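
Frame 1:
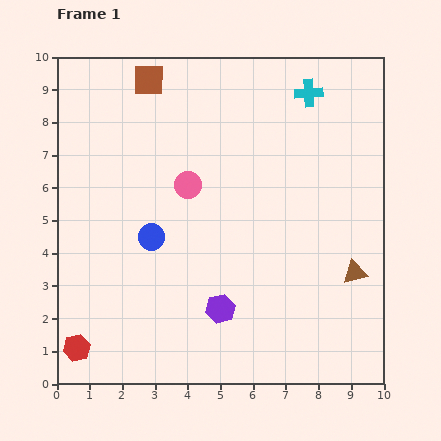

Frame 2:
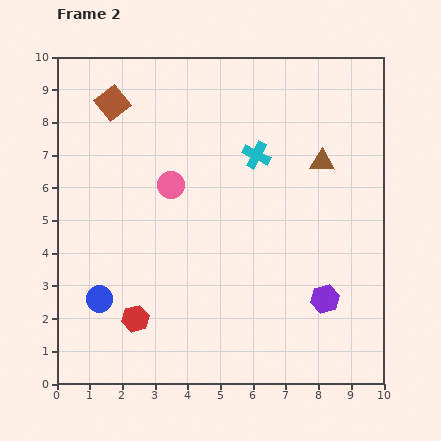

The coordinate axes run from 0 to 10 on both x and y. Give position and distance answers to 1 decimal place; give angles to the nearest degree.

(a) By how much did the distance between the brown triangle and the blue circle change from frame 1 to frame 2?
+1.7

Distance in frame 1: 6.3. Distance in frame 2: 8.0.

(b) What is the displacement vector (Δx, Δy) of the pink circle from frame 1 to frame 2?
(-0.5, 0.0)

The pink circle was at (4.0, 6.1) in frame 1 and (3.5, 6.1) in frame 2.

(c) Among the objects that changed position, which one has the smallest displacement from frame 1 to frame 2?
the pink circle

(moved 0.5)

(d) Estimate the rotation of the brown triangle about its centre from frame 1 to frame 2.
16° clockwise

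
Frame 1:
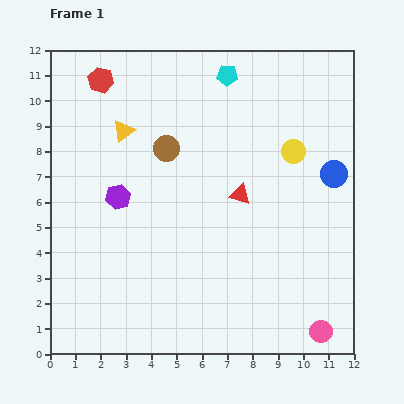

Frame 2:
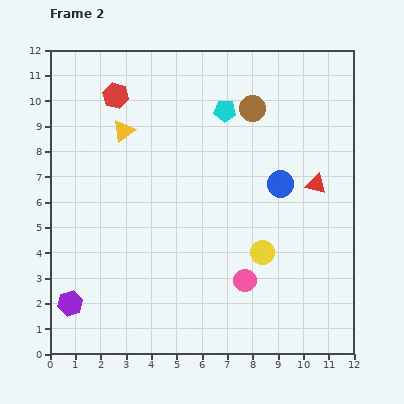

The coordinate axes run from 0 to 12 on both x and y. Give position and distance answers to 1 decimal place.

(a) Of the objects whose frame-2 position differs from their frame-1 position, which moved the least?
the red hexagon

(moved 0.8)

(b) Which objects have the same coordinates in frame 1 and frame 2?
the yellow triangle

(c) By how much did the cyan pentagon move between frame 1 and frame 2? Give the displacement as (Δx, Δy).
(-0.1, -1.4)

The cyan pentagon was at (7.0, 11.0) in frame 1 and (6.9, 9.6) in frame 2.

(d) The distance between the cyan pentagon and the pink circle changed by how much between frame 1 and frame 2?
-4.1

Distance in frame 1: 10.8. Distance in frame 2: 6.7.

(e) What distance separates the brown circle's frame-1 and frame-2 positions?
3.8

The brown circle moved from (4.6, 8.1) to (8.0, 9.7), a distance of √(3.4² + 1.6²) ≈ 3.8.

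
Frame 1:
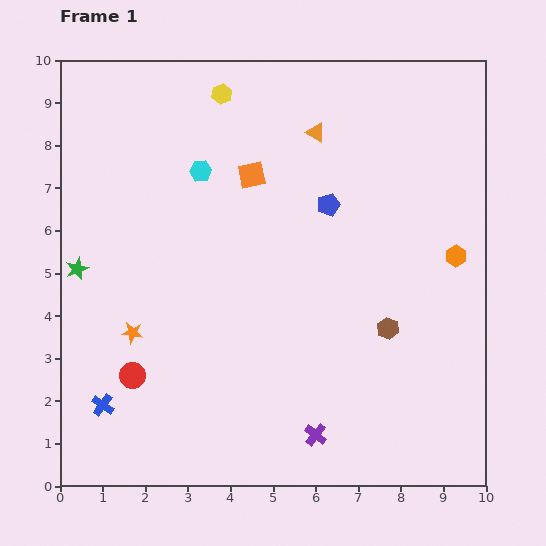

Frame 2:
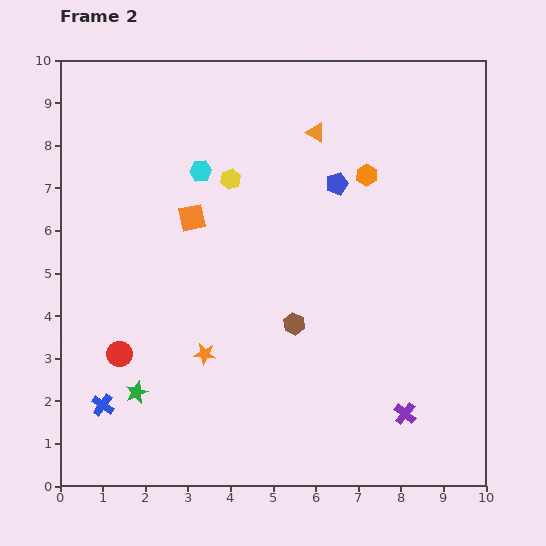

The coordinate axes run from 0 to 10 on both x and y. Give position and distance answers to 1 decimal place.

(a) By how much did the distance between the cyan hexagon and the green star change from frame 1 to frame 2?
+1.7

Distance in frame 1: 3.7. Distance in frame 2: 5.4.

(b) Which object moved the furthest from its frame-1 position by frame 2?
the green star

(moved 3.2; next 2.8)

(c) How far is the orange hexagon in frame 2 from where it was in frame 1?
2.8

The orange hexagon moved from (9.3, 5.4) to (7.2, 7.3), a distance of √(2.1² + 1.9²) ≈ 2.8.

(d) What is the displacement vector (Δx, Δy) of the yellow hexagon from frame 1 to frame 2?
(0.2, -2.0)

The yellow hexagon was at (3.8, 9.2) in frame 1 and (4.0, 7.2) in frame 2.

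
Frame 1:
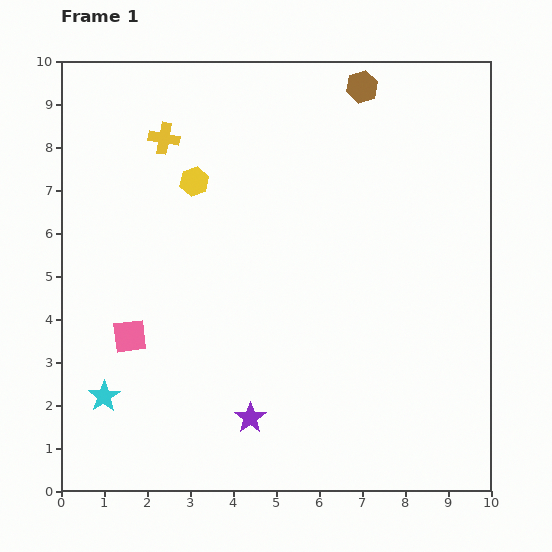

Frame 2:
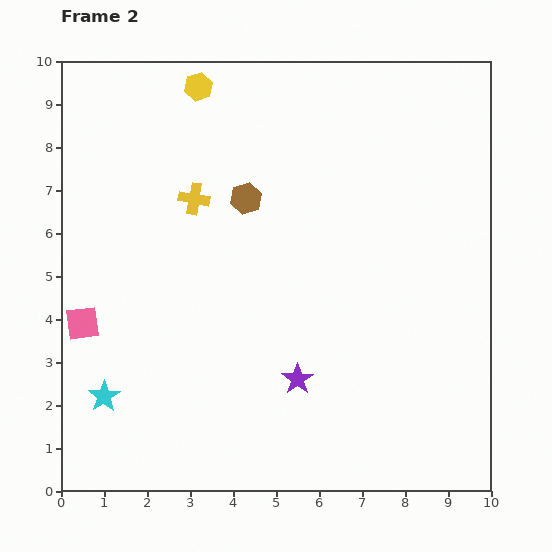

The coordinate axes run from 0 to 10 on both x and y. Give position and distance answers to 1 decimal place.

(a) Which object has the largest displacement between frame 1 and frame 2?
the brown hexagon

(moved 3.7; next 2.2)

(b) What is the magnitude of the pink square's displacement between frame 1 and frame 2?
1.1

The pink square moved from (1.6, 3.6) to (0.5, 3.9), a distance of √(1.1² + 0.3²) ≈ 1.1.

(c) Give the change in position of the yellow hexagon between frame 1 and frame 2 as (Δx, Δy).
(0.1, 2.2)

The yellow hexagon was at (3.1, 7.2) in frame 1 and (3.2, 9.4) in frame 2.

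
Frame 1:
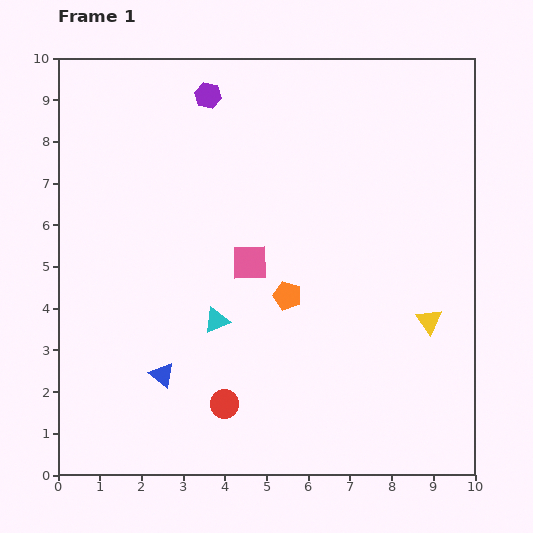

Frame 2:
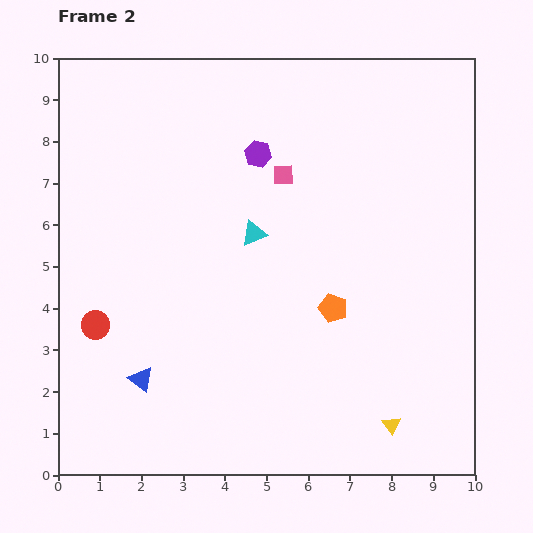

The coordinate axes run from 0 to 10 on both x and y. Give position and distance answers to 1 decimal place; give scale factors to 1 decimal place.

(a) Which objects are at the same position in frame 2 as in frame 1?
none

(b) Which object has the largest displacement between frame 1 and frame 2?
the red circle

(moved 3.6; next 2.7)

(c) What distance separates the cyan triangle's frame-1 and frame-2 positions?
2.3

The cyan triangle moved from (3.8, 3.7) to (4.7, 5.8), a distance of √(0.9² + 2.1²) ≈ 2.3.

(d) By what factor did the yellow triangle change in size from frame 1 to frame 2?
0.7×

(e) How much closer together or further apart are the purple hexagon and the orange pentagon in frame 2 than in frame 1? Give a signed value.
-1.1

Distance in frame 1: 5.2. Distance in frame 2: 4.1.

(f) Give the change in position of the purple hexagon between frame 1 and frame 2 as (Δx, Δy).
(1.2, -1.4)

The purple hexagon was at (3.6, 9.1) in frame 1 and (4.8, 7.7) in frame 2.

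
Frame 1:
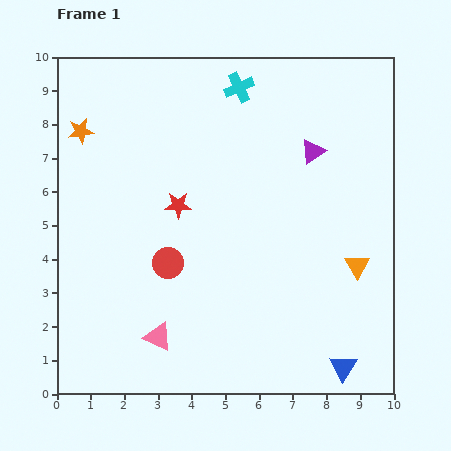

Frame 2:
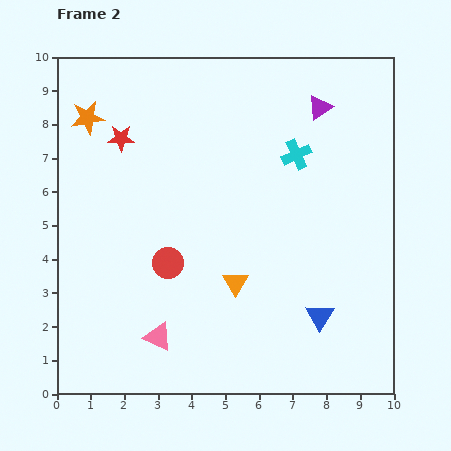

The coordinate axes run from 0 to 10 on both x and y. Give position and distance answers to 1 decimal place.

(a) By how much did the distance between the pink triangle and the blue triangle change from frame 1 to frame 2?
-0.8

Distance in frame 1: 5.6. Distance in frame 2: 4.8.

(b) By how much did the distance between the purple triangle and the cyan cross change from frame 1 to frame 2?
-1.3

Distance in frame 1: 2.9. Distance in frame 2: 1.6.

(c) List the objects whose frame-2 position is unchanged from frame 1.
the pink triangle, the red circle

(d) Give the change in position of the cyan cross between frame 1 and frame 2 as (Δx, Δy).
(1.7, -2.0)

The cyan cross was at (5.4, 9.1) in frame 1 and (7.1, 7.1) in frame 2.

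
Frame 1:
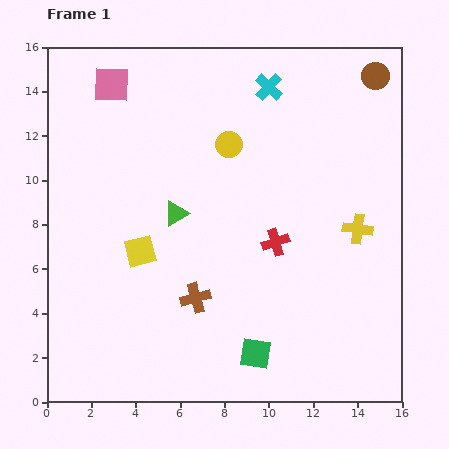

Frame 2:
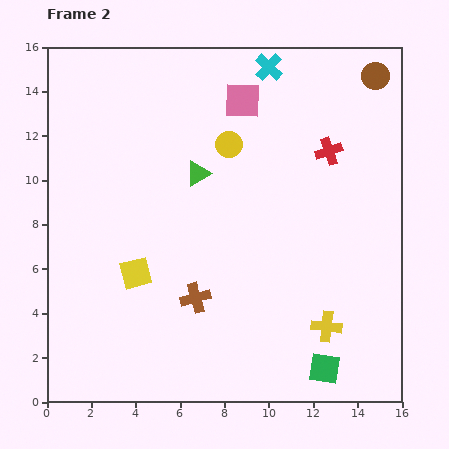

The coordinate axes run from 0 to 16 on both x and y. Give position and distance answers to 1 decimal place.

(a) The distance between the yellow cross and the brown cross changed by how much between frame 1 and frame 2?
-1.9

Distance in frame 1: 7.9. Distance in frame 2: 6.0.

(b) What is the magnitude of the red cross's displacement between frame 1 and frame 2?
4.8

The red cross moved from (10.3, 7.2) to (12.7, 11.3), a distance of √(2.4² + 4.1²) ≈ 4.8.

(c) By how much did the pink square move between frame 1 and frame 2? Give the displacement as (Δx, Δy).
(5.9, -0.7)

The pink square was at (2.9, 14.3) in frame 1 and (8.8, 13.6) in frame 2.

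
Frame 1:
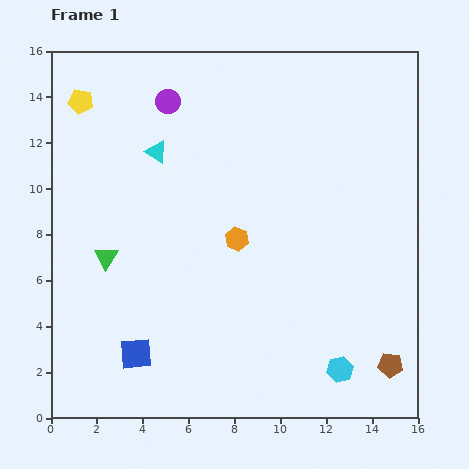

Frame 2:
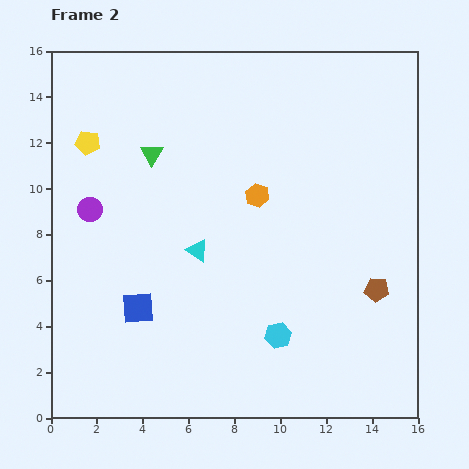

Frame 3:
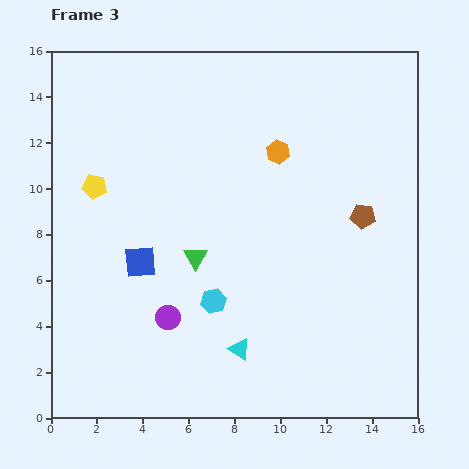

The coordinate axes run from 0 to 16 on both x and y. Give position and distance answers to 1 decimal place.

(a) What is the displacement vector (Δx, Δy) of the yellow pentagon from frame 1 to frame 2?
(0.3, -1.8)

The yellow pentagon was at (1.3, 13.8) in frame 1 and (1.6, 12.0) in frame 2.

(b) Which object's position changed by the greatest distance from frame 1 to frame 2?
the purple circle

(moved 5.8; next 4.9)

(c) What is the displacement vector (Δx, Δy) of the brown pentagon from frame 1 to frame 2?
(-0.6, 3.3)

The brown pentagon was at (14.8, 2.3) in frame 1 and (14.2, 5.6) in frame 2.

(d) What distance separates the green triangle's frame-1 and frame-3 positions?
3.9

The green triangle moved from (2.4, 7.0) to (6.3, 7.0), a distance of √(3.9² + 0.0²) ≈ 3.9.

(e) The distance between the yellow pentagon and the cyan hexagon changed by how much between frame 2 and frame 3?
-4.6

Distance in frame 2: 11.8. Distance in frame 3: 7.2.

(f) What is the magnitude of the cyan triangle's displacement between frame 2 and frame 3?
4.7

The cyan triangle moved from (6.4, 7.3) to (8.2, 3.0), a distance of √(1.8² + 4.3²) ≈ 4.7.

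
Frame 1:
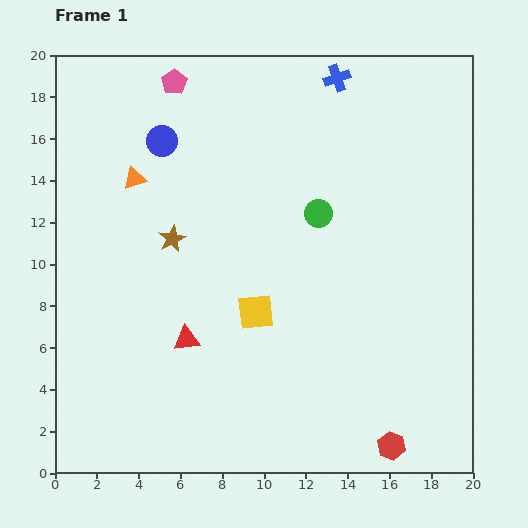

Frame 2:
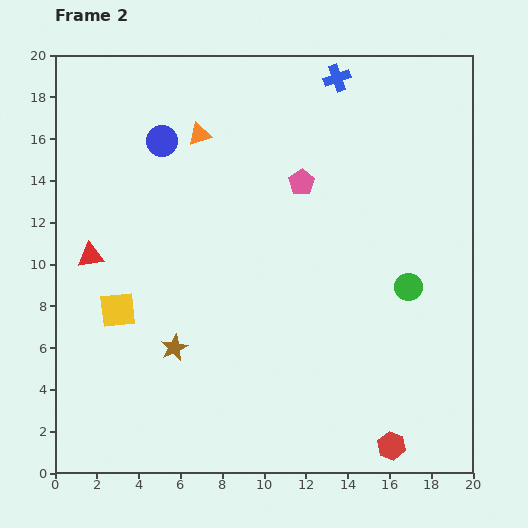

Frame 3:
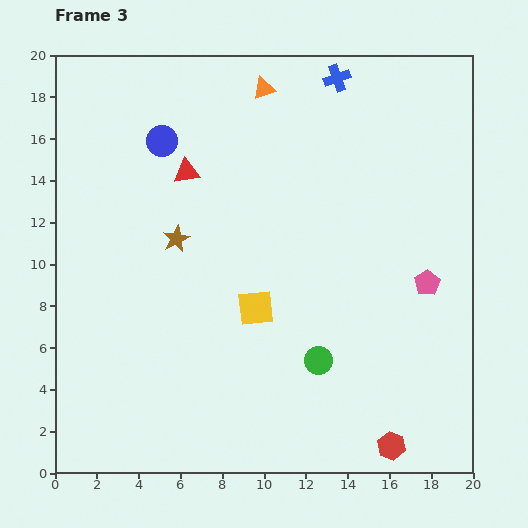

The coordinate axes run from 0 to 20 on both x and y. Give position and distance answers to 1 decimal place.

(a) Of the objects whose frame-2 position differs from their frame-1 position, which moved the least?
the orange triangle

(moved 3.7)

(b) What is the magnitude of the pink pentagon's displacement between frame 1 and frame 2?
7.8

The pink pentagon moved from (5.7, 18.7) to (11.8, 13.9), a distance of √(6.1² + 4.8²) ≈ 7.8.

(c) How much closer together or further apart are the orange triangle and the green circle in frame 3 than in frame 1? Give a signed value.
+4.3

Distance in frame 1: 9.0. Distance in frame 3: 13.3.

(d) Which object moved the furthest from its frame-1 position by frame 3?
the pink pentagon

(moved 15.4; next 8.0)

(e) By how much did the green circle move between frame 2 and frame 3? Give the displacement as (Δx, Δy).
(-4.3, -3.5)

The green circle was at (16.9, 8.9) in frame 2 and (12.6, 5.4) in frame 3.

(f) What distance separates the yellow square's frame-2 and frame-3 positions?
6.6

The yellow square moved from (3.0, 7.8) to (9.6, 7.9), a distance of √(6.6² + 0.1²) ≈ 6.6.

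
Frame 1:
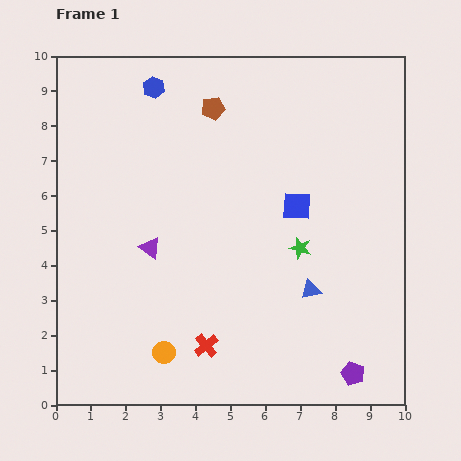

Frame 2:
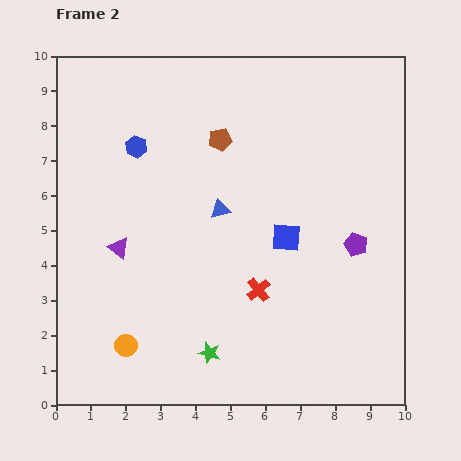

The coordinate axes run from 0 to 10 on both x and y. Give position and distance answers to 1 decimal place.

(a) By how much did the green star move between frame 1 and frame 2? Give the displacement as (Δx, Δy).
(-2.6, -3.0)

The green star was at (7.0, 4.5) in frame 1 and (4.4, 1.5) in frame 2.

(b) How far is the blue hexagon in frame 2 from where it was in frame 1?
1.8

The blue hexagon moved from (2.8, 9.1) to (2.3, 7.4), a distance of √(0.5² + 1.7²) ≈ 1.8.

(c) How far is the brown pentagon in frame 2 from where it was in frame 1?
0.9

The brown pentagon moved from (4.5, 8.5) to (4.7, 7.6), a distance of √(0.2² + 0.9²) ≈ 0.9.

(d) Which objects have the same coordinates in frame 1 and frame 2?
none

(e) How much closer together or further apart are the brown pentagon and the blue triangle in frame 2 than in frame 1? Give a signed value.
-3.9

Distance in frame 1: 5.9. Distance in frame 2: 2.0.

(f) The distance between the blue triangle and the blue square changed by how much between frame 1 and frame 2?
-0.3

Distance in frame 1: 2.4. Distance in frame 2: 2.1.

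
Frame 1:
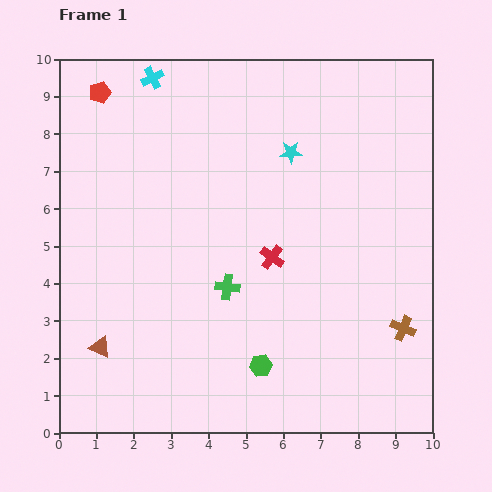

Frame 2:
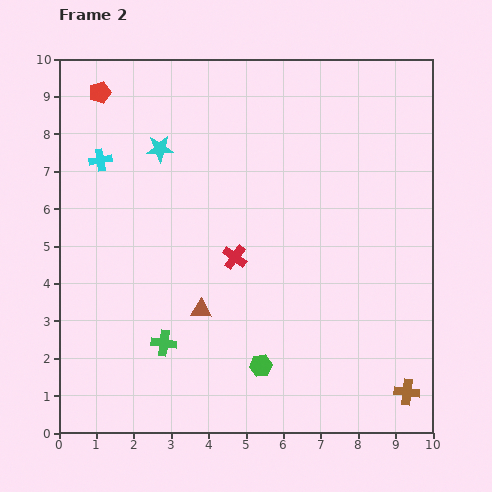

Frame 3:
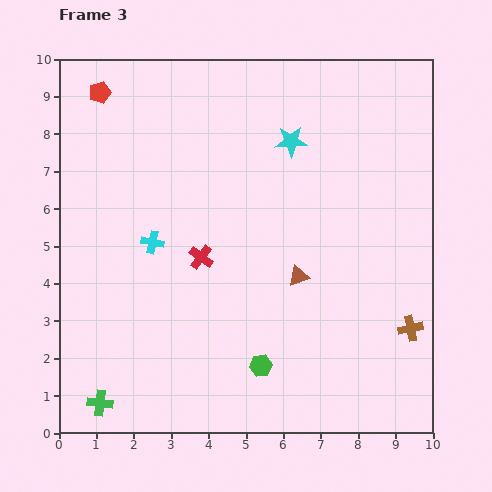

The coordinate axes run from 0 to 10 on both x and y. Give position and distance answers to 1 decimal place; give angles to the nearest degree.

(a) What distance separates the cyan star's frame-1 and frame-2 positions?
3.5

The cyan star moved from (6.2, 7.5) to (2.7, 7.6), a distance of √(3.5² + 0.1²) ≈ 3.5.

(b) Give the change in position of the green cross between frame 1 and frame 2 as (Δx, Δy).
(-1.7, -1.5)

The green cross was at (4.5, 3.9) in frame 1 and (2.8, 2.4) in frame 2.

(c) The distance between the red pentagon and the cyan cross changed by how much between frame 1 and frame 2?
+0.3

Distance in frame 1: 1.5. Distance in frame 2: 1.8.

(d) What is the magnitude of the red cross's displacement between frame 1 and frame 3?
1.9

The red cross moved from (5.7, 4.7) to (3.8, 4.7), a distance of √(1.9² + 0.0²) ≈ 1.9.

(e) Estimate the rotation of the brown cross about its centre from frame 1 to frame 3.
36° counter-clockwise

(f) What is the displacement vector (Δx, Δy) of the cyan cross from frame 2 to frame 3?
(1.4, -2.2)

The cyan cross was at (1.1, 7.3) in frame 2 and (2.5, 5.1) in frame 3.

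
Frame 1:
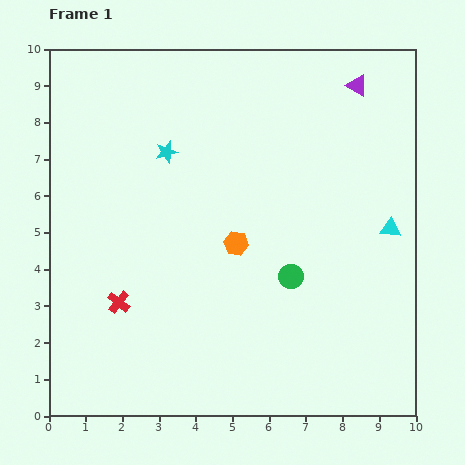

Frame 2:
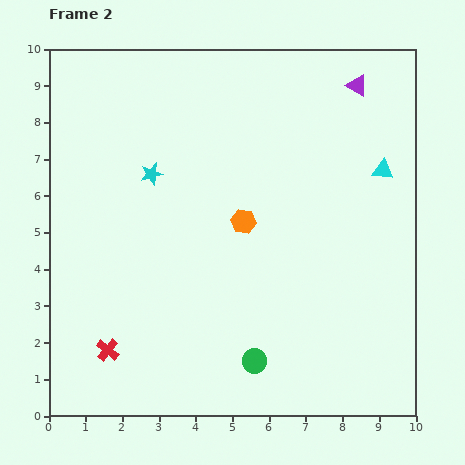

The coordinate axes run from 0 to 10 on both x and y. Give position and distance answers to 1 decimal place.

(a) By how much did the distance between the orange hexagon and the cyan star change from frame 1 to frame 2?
-0.3

Distance in frame 1: 3.1. Distance in frame 2: 2.8.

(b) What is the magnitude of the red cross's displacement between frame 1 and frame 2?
1.3

The red cross moved from (1.9, 3.1) to (1.6, 1.8), a distance of √(0.3² + 1.3²) ≈ 1.3.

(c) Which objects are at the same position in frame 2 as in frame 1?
the purple triangle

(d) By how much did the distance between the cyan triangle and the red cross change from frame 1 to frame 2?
+1.3

Distance in frame 1: 7.7. Distance in frame 2: 9.0.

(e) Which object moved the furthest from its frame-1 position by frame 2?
the green circle

(moved 2.5; next 1.6)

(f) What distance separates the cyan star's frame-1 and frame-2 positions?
0.7

The cyan star moved from (3.2, 7.2) to (2.8, 6.6), a distance of √(0.4² + 0.6²) ≈ 0.7.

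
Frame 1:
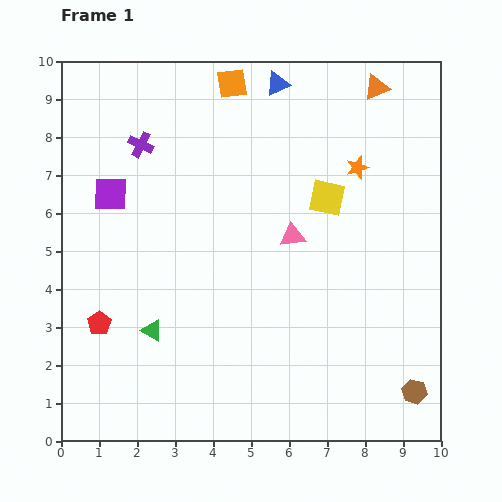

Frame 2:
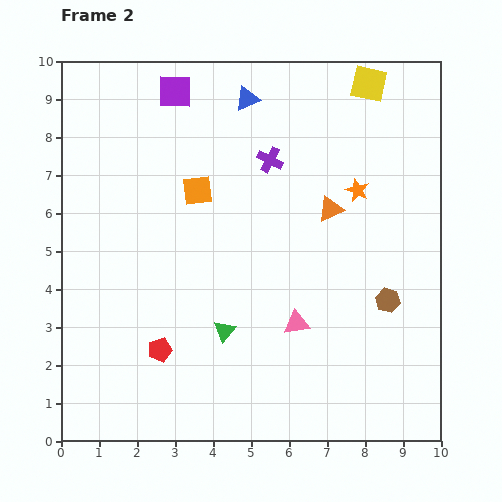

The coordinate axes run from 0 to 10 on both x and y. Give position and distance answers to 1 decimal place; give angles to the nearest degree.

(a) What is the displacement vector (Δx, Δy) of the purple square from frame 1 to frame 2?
(1.7, 2.7)

The purple square was at (1.3, 6.5) in frame 1 and (3.0, 9.2) in frame 2.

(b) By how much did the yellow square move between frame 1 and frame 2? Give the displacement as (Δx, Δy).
(1.1, 3.0)

The yellow square was at (7.0, 6.4) in frame 1 and (8.1, 9.4) in frame 2.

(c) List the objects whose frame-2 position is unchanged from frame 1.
none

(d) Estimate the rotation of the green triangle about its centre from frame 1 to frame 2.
39° clockwise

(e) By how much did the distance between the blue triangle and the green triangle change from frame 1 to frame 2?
-1.2

Distance in frame 1: 7.3. Distance in frame 2: 6.1.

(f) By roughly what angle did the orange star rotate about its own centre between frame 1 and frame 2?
30° counter-clockwise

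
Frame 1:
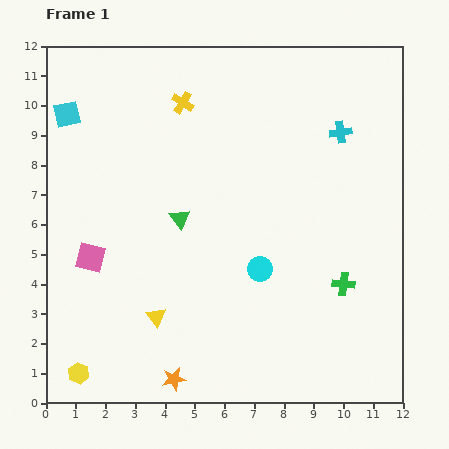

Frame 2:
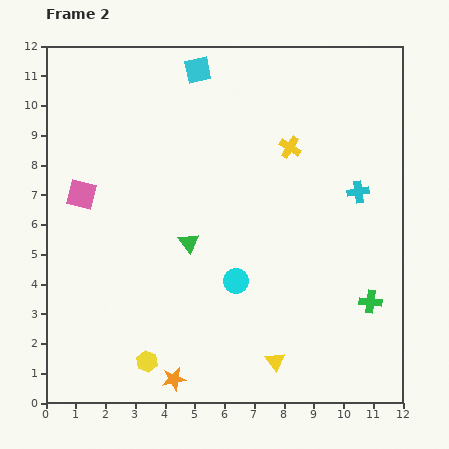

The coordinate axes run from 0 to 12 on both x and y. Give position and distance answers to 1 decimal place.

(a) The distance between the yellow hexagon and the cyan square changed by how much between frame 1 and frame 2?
+1.2

Distance in frame 1: 8.7. Distance in frame 2: 9.9.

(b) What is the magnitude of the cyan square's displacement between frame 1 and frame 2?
4.6

The cyan square moved from (0.7, 9.7) to (5.1, 11.2), a distance of √(4.4² + 1.5²) ≈ 4.6.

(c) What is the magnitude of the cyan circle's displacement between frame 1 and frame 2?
0.9

The cyan circle moved from (7.2, 4.5) to (6.4, 4.1), a distance of √(0.8² + 0.4²) ≈ 0.9.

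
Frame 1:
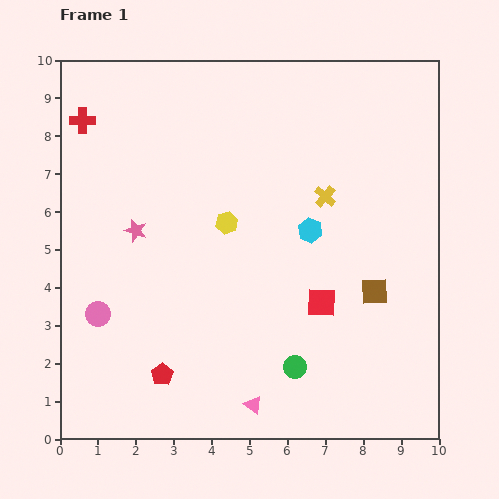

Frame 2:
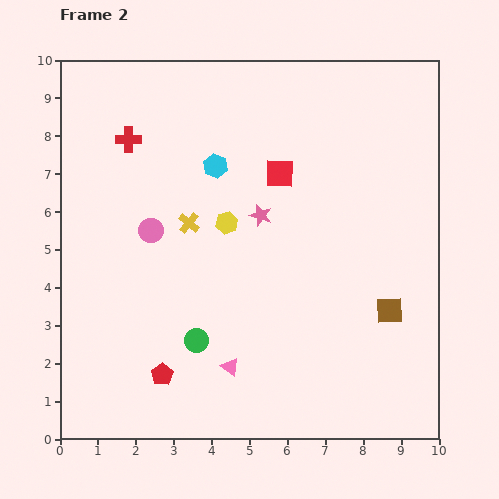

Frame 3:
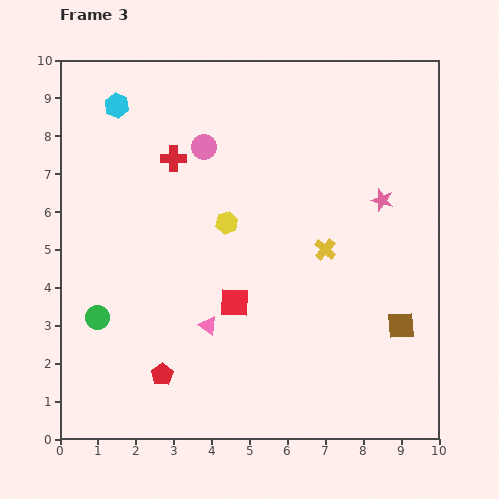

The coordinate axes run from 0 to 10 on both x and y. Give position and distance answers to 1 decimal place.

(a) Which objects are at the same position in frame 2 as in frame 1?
the yellow hexagon, the red pentagon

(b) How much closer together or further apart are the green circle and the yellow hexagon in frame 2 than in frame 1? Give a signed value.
-1.0

Distance in frame 1: 4.2. Distance in frame 2: 3.2.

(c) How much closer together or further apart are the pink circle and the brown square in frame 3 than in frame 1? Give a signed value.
-0.3

Distance in frame 1: 7.3. Distance in frame 3: 7.0.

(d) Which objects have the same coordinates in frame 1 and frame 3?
the yellow hexagon, the red pentagon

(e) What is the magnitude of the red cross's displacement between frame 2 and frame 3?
1.3

The red cross moved from (1.8, 7.9) to (3.0, 7.4), a distance of √(1.2² + 0.5²) ≈ 1.3.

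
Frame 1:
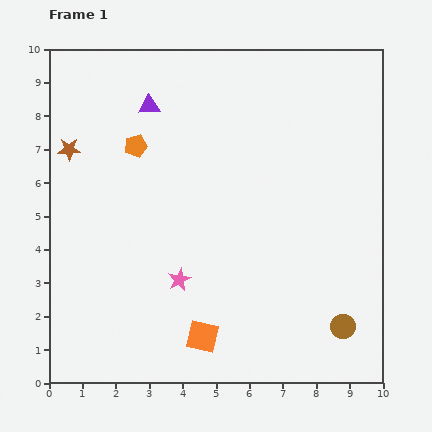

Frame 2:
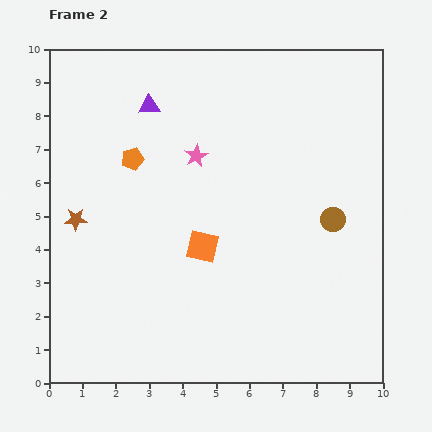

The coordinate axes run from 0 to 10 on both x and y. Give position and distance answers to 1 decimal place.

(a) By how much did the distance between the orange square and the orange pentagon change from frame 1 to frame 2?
-2.7

Distance in frame 1: 6.0. Distance in frame 2: 3.3.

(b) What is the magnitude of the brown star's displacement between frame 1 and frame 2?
2.1

The brown star moved from (0.6, 7.0) to (0.8, 4.9), a distance of √(0.2² + 2.1²) ≈ 2.1.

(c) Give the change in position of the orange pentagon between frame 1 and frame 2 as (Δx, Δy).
(-0.1, -0.4)

The orange pentagon was at (2.6, 7.1) in frame 1 and (2.5, 6.7) in frame 2.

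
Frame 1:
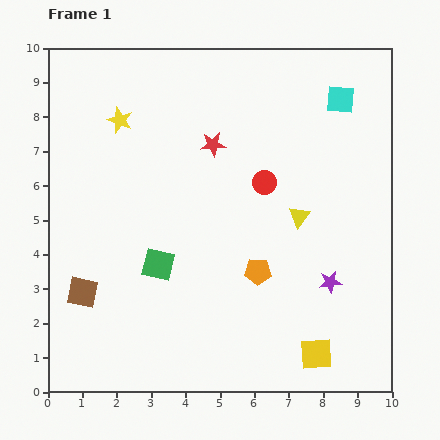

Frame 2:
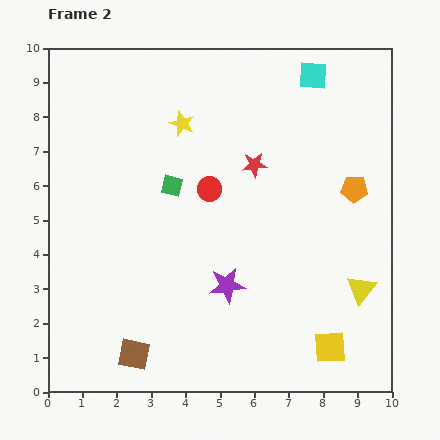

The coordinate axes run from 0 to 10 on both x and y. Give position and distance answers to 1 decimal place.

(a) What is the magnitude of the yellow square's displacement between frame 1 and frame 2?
0.4

The yellow square moved from (7.8, 1.1) to (8.2, 1.3), a distance of √(0.4² + 0.2²) ≈ 0.4.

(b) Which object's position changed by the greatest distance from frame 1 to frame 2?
the orange pentagon

(moved 3.7; next 3.0)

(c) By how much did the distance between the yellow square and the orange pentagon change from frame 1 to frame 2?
+1.8

Distance in frame 1: 2.9. Distance in frame 2: 4.7.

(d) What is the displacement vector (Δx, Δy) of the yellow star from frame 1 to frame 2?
(1.8, -0.1)

The yellow star was at (2.1, 7.9) in frame 1 and (3.9, 7.8) in frame 2.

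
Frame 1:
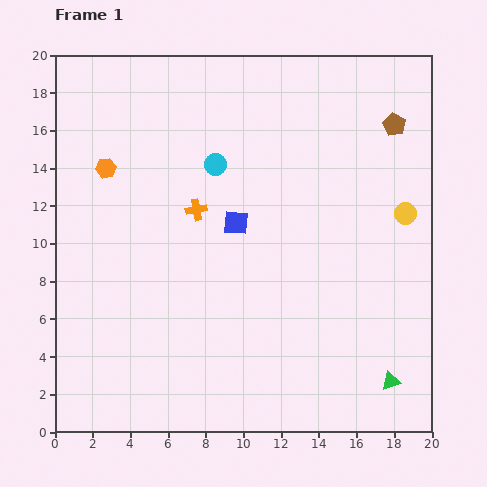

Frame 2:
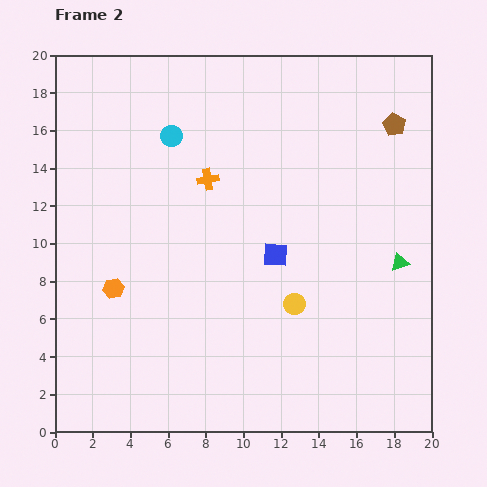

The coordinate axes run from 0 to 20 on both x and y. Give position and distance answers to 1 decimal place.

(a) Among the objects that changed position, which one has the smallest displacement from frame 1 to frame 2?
the orange cross

(moved 1.7)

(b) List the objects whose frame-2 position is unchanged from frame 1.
the brown pentagon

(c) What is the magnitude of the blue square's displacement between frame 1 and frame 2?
2.7

The blue square moved from (9.6, 11.1) to (11.7, 9.4), a distance of √(2.1² + 1.7²) ≈ 2.7.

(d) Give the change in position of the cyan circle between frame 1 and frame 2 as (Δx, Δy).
(-2.3, 1.5)

The cyan circle was at (8.5, 14.2) in frame 1 and (6.2, 15.7) in frame 2.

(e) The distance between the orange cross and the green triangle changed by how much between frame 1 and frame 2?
-2.6

Distance in frame 1: 13.7. Distance in frame 2: 11.1.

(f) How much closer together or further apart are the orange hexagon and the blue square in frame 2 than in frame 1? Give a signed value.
+1.3

Distance in frame 1: 7.5. Distance in frame 2: 8.8.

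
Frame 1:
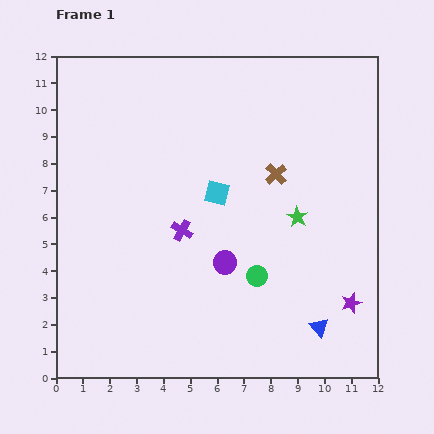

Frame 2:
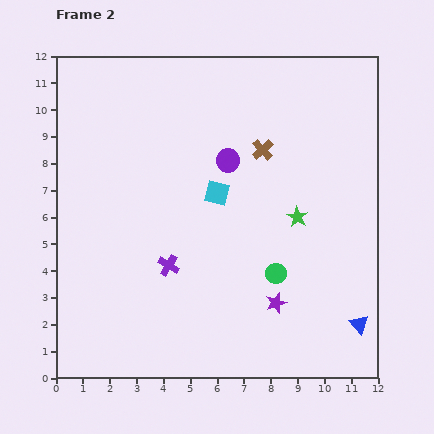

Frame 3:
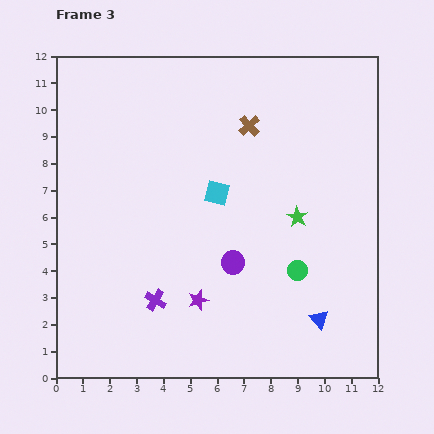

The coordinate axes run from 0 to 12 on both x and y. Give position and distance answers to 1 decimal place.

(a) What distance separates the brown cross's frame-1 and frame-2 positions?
1.0

The brown cross moved from (8.2, 7.6) to (7.7, 8.5), a distance of √(0.5² + 0.9²) ≈ 1.0.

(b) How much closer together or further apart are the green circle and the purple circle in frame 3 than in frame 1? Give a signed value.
+1.1

Distance in frame 1: 1.3. Distance in frame 3: 2.4.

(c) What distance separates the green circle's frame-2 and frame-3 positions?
0.8

The green circle moved from (8.2, 3.9) to (9.0, 4.0), a distance of √(0.8² + 0.1²) ≈ 0.8.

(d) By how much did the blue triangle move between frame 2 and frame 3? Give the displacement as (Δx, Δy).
(-1.5, 0.2)

The blue triangle was at (11.3, 2.0) in frame 2 and (9.8, 2.2) in frame 3.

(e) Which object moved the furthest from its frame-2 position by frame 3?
the purple circle

(moved 3.8; next 2.9)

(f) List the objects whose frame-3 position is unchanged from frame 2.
the cyan square, the green star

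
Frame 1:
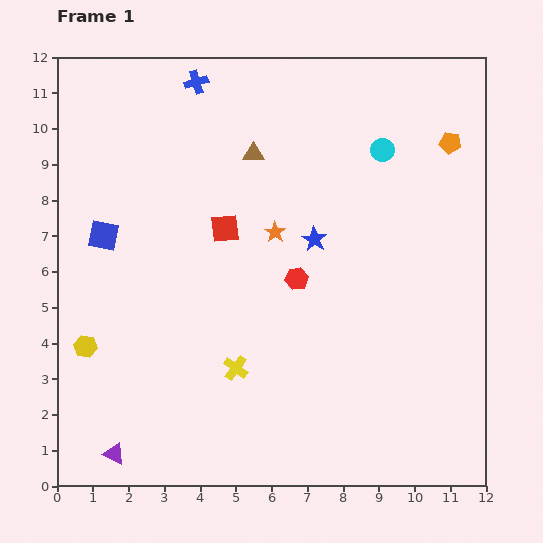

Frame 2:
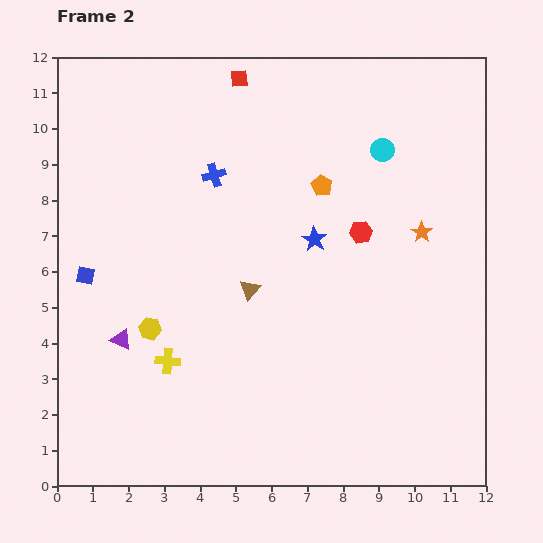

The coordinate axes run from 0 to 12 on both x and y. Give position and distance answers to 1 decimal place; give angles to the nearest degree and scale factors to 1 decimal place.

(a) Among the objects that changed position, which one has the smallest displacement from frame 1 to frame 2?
the blue square

(moved 1.2)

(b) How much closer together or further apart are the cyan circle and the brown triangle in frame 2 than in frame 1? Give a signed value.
+1.8

Distance in frame 1: 3.6. Distance in frame 2: 5.4.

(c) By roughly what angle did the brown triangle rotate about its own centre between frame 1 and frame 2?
48° counter-clockwise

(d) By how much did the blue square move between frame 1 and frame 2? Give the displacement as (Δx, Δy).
(-0.5, -1.1)

The blue square was at (1.3, 7.0) in frame 1 and (0.8, 5.9) in frame 2.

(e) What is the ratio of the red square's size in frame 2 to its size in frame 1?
0.6×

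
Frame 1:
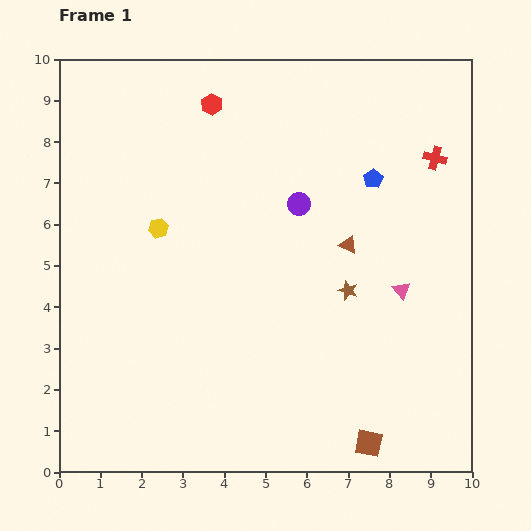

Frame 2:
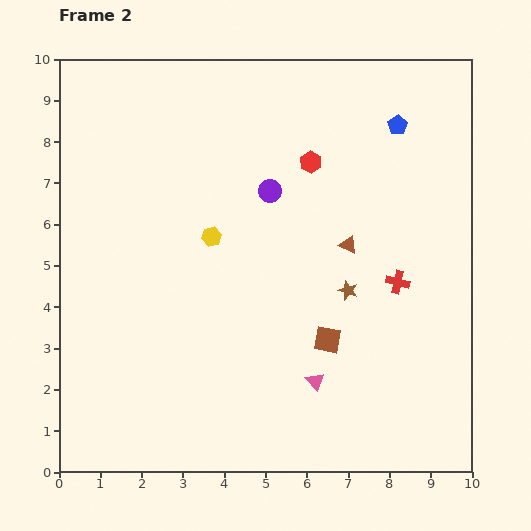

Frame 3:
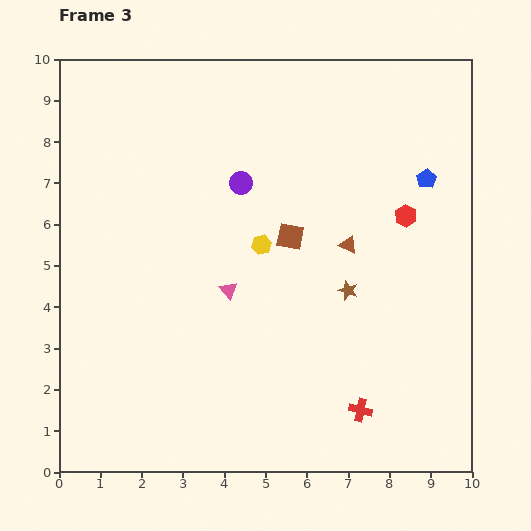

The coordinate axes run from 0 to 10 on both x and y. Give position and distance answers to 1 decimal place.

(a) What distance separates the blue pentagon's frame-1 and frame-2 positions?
1.4

The blue pentagon moved from (7.6, 7.1) to (8.2, 8.4), a distance of √(0.6² + 1.3²) ≈ 1.4.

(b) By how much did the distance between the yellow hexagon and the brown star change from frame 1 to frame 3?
-2.4

Distance in frame 1: 4.8. Distance in frame 3: 2.4.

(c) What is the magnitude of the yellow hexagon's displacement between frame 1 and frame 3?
2.5

The yellow hexagon moved from (2.4, 5.9) to (4.9, 5.5), a distance of √(2.5² + 0.4²) ≈ 2.5.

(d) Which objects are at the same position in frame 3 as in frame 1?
the brown triangle, the brown star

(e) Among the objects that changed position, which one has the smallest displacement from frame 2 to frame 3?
the purple circle

(moved 0.7)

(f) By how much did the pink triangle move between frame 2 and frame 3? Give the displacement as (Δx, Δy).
(-2.1, 2.2)

The pink triangle was at (6.2, 2.2) in frame 2 and (4.1, 4.4) in frame 3.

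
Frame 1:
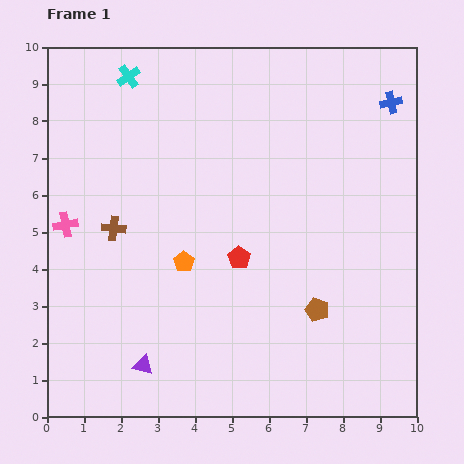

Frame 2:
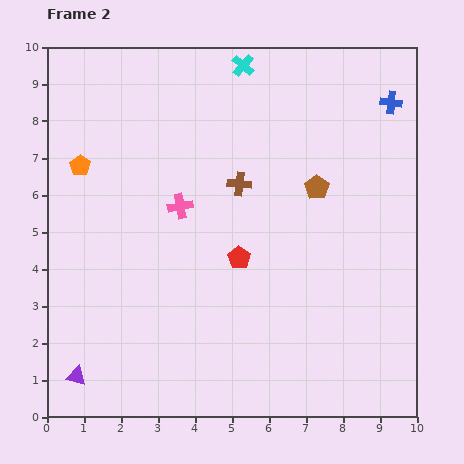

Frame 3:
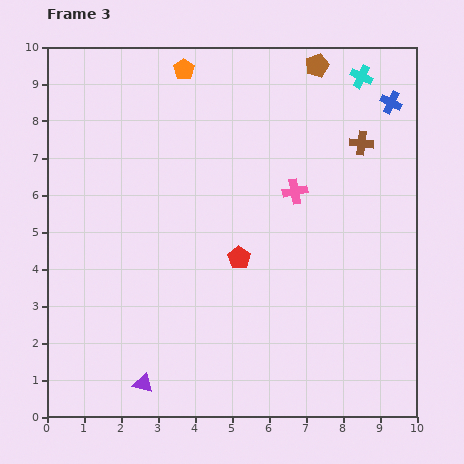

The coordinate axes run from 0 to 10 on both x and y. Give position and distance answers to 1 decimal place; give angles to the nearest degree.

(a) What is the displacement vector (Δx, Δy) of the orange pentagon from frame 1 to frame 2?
(-2.8, 2.6)

The orange pentagon was at (3.7, 4.2) in frame 1 and (0.9, 6.8) in frame 2.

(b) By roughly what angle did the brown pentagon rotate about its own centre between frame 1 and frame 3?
31° clockwise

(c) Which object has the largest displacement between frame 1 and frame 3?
the brown cross

(moved 7.1; next 6.6)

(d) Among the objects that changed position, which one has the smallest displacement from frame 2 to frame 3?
the purple triangle

(moved 1.8)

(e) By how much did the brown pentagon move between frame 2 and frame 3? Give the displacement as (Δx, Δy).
(0.0, 3.3)

The brown pentagon was at (7.3, 6.2) in frame 2 and (7.3, 9.5) in frame 3.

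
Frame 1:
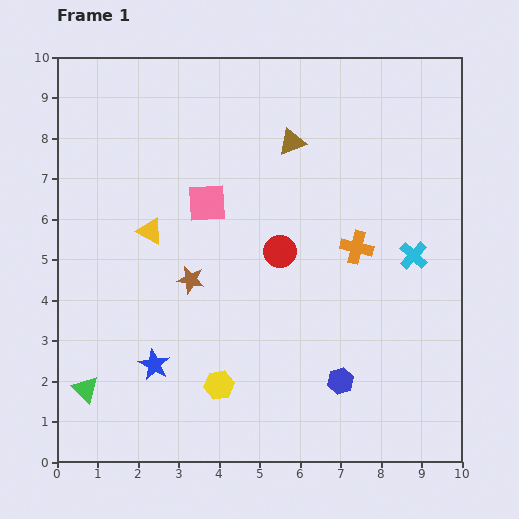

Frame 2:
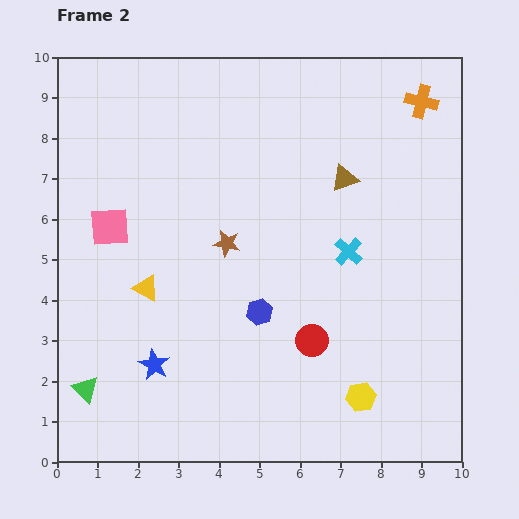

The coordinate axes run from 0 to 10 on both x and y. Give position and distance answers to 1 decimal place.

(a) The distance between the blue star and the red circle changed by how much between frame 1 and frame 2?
-0.3

Distance in frame 1: 4.2. Distance in frame 2: 3.9.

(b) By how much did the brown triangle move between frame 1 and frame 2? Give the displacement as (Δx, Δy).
(1.3, -0.9)

The brown triangle was at (5.8, 7.9) in frame 1 and (7.1, 7.0) in frame 2.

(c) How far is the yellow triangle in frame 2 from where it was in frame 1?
1.4

The yellow triangle moved from (2.3, 5.7) to (2.2, 4.3), a distance of √(0.1² + 1.4²) ≈ 1.4.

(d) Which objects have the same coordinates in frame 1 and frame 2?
the blue star, the green triangle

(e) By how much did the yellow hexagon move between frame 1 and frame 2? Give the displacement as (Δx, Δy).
(3.5, -0.3)

The yellow hexagon was at (4.0, 1.9) in frame 1 and (7.5, 1.6) in frame 2.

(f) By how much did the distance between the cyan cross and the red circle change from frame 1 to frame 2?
-0.9

Distance in frame 1: 3.3. Distance in frame 2: 2.4.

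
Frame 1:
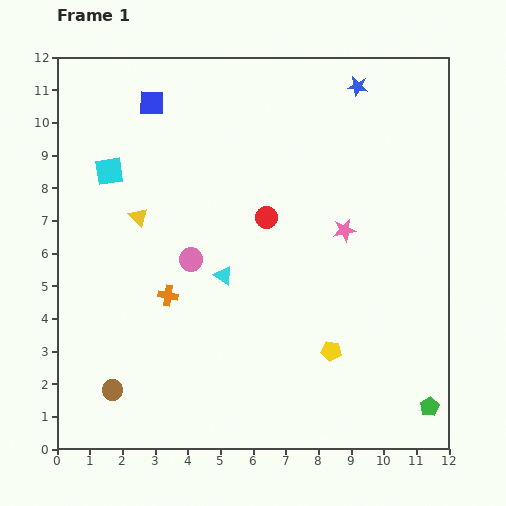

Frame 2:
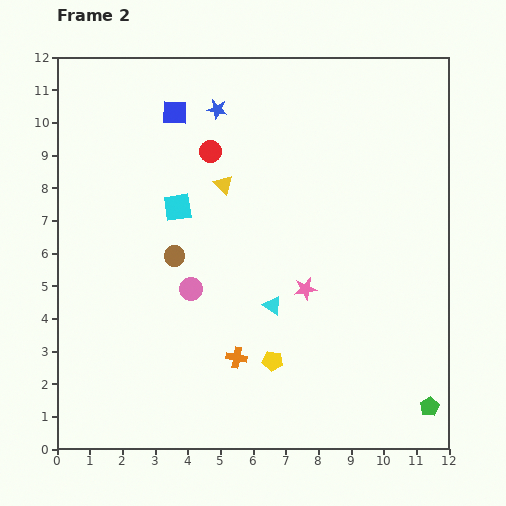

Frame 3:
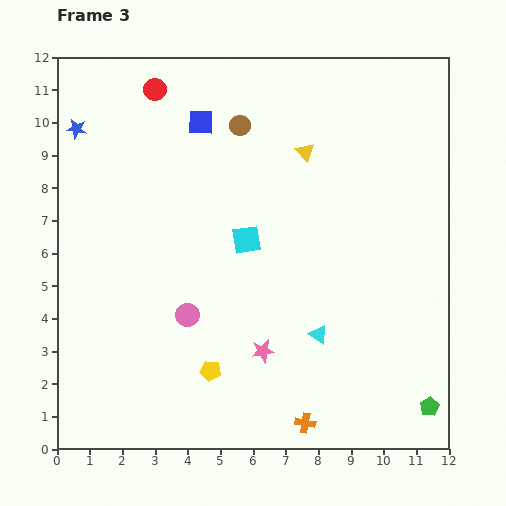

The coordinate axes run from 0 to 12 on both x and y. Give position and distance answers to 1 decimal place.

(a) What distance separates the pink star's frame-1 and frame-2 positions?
2.2

The pink star moved from (8.8, 6.7) to (7.6, 4.9), a distance of √(1.2² + 1.8²) ≈ 2.2.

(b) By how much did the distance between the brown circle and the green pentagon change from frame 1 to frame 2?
-0.6

Distance in frame 1: 9.7. Distance in frame 2: 9.1.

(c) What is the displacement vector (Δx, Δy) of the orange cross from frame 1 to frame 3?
(4.2, -3.9)

The orange cross was at (3.4, 4.7) in frame 1 and (7.6, 0.8) in frame 3.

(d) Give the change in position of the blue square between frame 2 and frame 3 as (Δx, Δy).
(0.8, -0.3)

The blue square was at (3.6, 10.3) in frame 2 and (4.4, 10.0) in frame 3.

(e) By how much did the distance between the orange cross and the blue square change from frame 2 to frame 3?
+2.0

Distance in frame 2: 7.7. Distance in frame 3: 9.7.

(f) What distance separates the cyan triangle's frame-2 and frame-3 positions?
1.7

The cyan triangle moved from (6.6, 4.4) to (8.0, 3.5), a distance of √(1.4² + 0.9²) ≈ 1.7.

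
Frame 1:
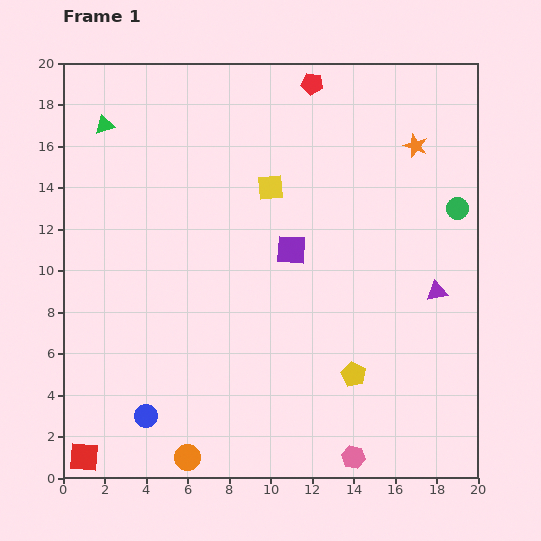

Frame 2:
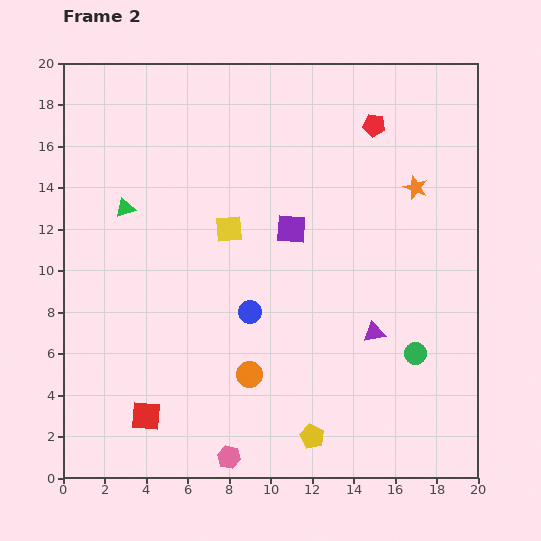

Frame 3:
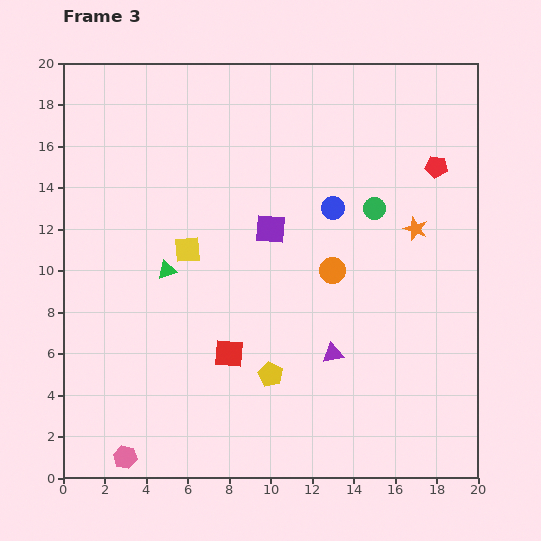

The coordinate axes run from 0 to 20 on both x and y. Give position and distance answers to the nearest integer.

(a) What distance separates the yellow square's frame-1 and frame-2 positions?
3

The yellow square moved from (10, 14) to (8, 12), a distance of √(2² + 2²) ≈ 3.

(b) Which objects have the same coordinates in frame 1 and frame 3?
none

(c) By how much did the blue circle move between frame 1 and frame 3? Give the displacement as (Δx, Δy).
(9, 10)

The blue circle was at (4, 3) in frame 1 and (13, 13) in frame 3.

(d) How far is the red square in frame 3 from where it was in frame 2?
5

The red square moved from (4, 3) to (8, 6), a distance of √(4² + 3²) ≈ 5.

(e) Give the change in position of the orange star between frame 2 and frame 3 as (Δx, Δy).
(0, -2)

The orange star was at (17, 14) in frame 2 and (17, 12) in frame 3.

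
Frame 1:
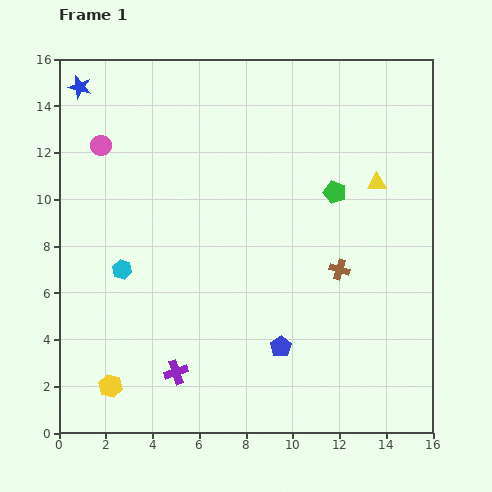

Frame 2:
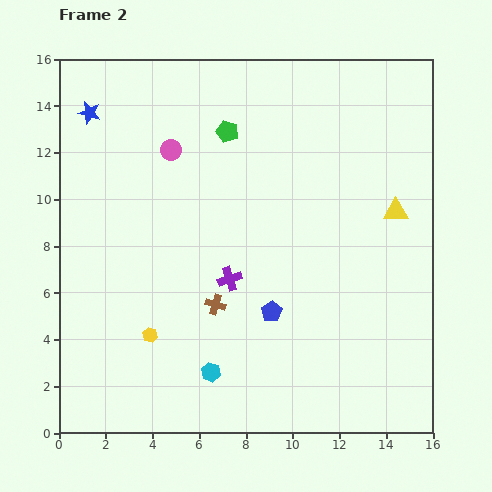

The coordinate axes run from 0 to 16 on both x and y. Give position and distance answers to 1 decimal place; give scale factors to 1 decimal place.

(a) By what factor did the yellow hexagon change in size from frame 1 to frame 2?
0.7×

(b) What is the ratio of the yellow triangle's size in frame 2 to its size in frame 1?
1.3×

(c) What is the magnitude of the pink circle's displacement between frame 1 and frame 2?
3.0

The pink circle moved from (1.8, 12.3) to (4.8, 12.1), a distance of √(3.0² + 0.2²) ≈ 3.0.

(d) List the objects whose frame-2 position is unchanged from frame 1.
none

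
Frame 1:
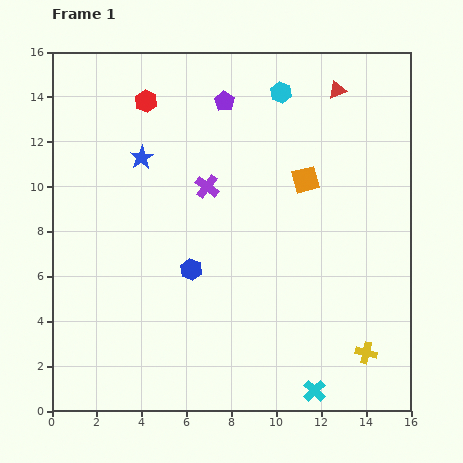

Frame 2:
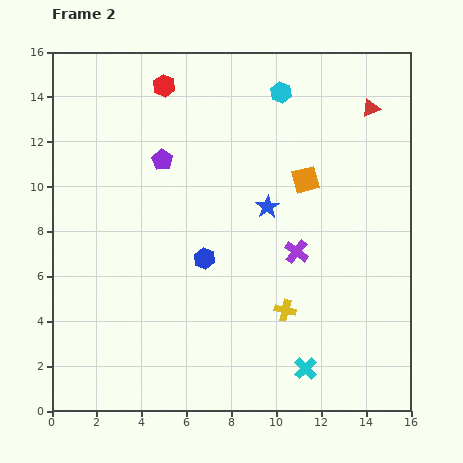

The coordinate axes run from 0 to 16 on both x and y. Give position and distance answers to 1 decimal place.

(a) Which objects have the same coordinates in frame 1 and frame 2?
the orange square, the cyan hexagon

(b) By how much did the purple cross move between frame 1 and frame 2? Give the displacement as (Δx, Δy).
(4.0, -2.9)

The purple cross was at (6.9, 10.0) in frame 1 and (10.9, 7.1) in frame 2.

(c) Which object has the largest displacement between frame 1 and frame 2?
the blue star

(moved 6.0; next 4.9)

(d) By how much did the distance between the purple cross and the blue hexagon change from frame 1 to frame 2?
+0.3

Distance in frame 1: 3.8. Distance in frame 2: 4.1.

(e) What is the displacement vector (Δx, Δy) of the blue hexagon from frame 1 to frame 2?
(0.6, 0.5)

The blue hexagon was at (6.2, 6.3) in frame 1 and (6.8, 6.8) in frame 2.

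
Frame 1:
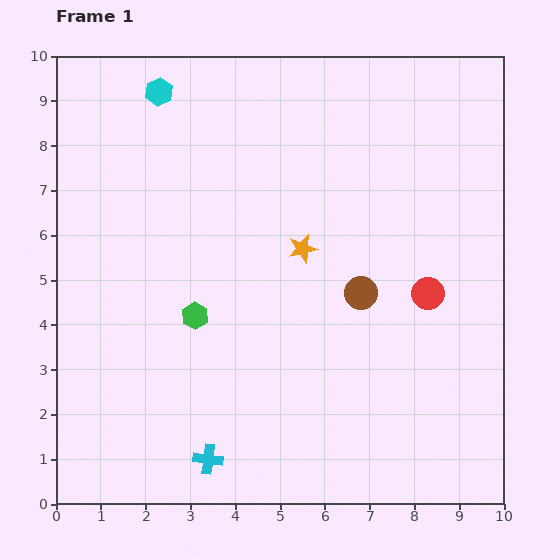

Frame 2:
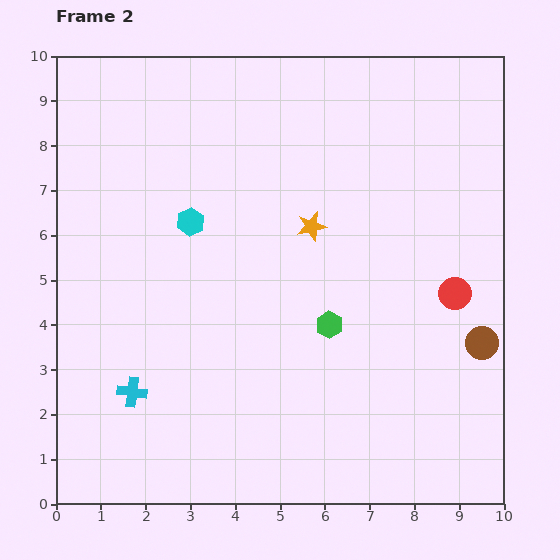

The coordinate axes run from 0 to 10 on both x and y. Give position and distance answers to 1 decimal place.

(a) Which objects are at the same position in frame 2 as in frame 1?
none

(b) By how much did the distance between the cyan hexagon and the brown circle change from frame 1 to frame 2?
+0.6

Distance in frame 1: 6.4. Distance in frame 2: 7.0.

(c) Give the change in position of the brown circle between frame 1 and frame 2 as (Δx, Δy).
(2.7, -1.1)

The brown circle was at (6.8, 4.7) in frame 1 and (9.5, 3.6) in frame 2.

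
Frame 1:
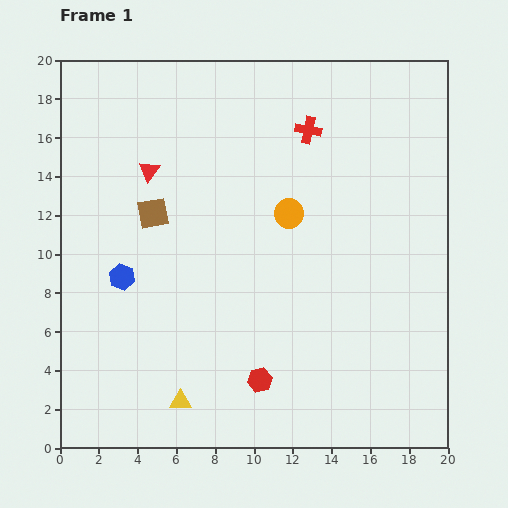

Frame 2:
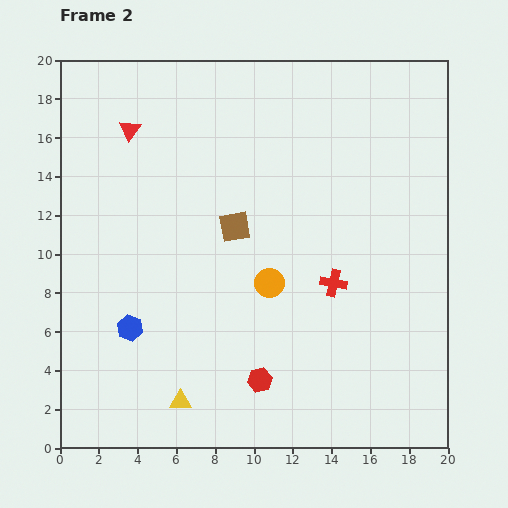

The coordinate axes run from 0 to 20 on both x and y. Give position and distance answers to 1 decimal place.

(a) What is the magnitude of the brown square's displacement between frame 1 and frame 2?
4.3

The brown square moved from (4.8, 12.1) to (9.0, 11.4), a distance of √(4.2² + 0.7²) ≈ 4.3.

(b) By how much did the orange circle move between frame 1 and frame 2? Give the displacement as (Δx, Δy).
(-1.0, -3.6)

The orange circle was at (11.8, 12.1) in frame 1 and (10.8, 8.5) in frame 2.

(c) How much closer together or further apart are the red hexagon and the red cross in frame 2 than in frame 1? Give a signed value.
-6.8

Distance in frame 1: 13.1. Distance in frame 2: 6.3.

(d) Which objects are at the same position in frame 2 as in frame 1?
the red hexagon, the yellow triangle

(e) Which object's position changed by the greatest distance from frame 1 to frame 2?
the red cross

(moved 8.0; next 4.3)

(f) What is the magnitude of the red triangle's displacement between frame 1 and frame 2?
2.3

The red triangle moved from (4.6, 14.3) to (3.6, 16.4), a distance of √(1.0² + 2.1²) ≈ 2.3.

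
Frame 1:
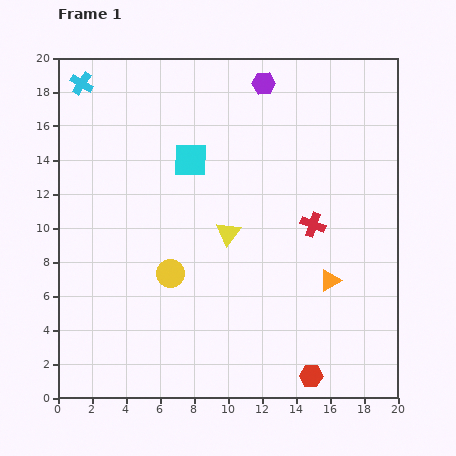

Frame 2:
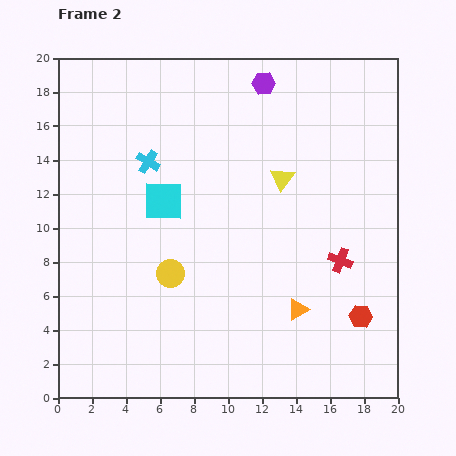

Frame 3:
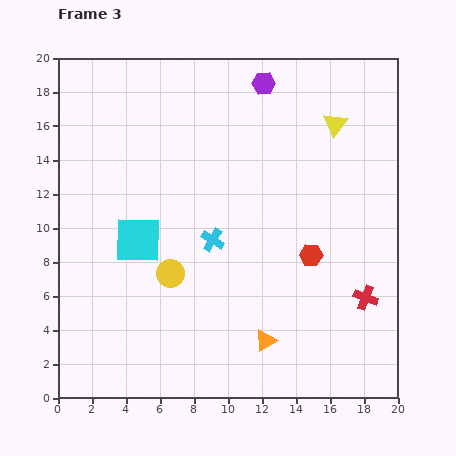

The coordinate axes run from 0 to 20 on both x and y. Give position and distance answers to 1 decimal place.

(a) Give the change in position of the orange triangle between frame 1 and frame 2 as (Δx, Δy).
(-1.9, -1.7)

The orange triangle was at (16.0, 6.9) in frame 1 and (14.1, 5.2) in frame 2.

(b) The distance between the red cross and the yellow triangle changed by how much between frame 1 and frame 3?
+5.4

Distance in frame 1: 5.0. Distance in frame 3: 10.4.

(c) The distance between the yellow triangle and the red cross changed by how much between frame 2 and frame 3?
+4.5

Distance in frame 2: 5.9. Distance in frame 3: 10.4.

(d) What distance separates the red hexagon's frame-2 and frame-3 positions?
4.6

The red hexagon moved from (17.8, 4.8) to (14.9, 8.4), a distance of √(2.9² + 3.6²) ≈ 4.6.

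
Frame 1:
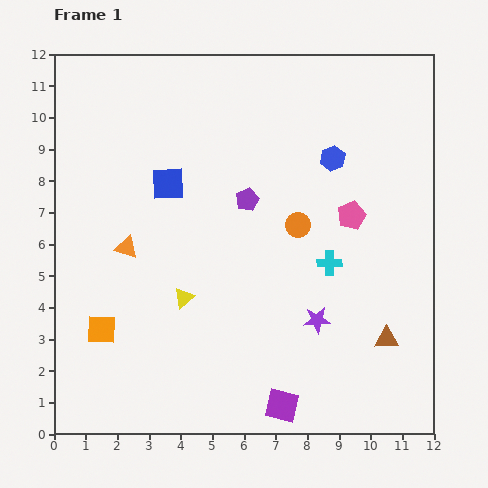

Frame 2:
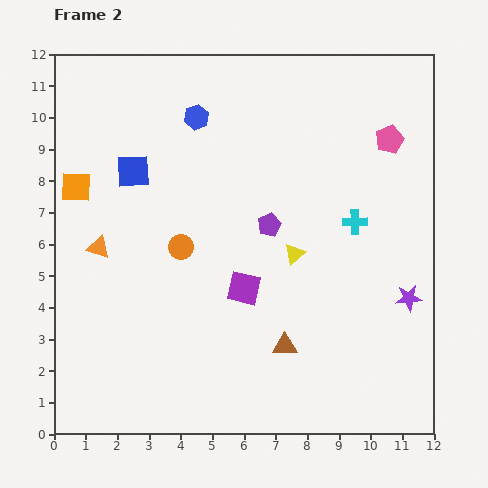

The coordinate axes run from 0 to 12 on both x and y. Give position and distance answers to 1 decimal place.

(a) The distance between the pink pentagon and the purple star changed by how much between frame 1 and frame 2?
+1.5

Distance in frame 1: 3.5. Distance in frame 2: 5.0.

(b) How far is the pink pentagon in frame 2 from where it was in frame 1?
2.7

The pink pentagon moved from (9.4, 6.9) to (10.6, 9.3), a distance of √(1.2² + 2.4²) ≈ 2.7.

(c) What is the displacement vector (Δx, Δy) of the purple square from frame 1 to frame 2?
(-1.2, 3.7)

The purple square was at (7.2, 0.9) in frame 1 and (6.0, 4.6) in frame 2.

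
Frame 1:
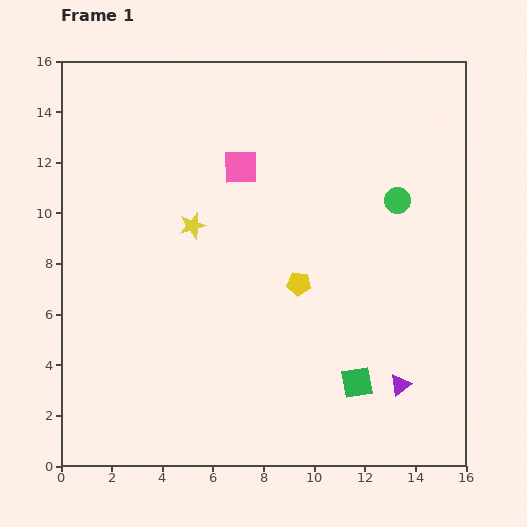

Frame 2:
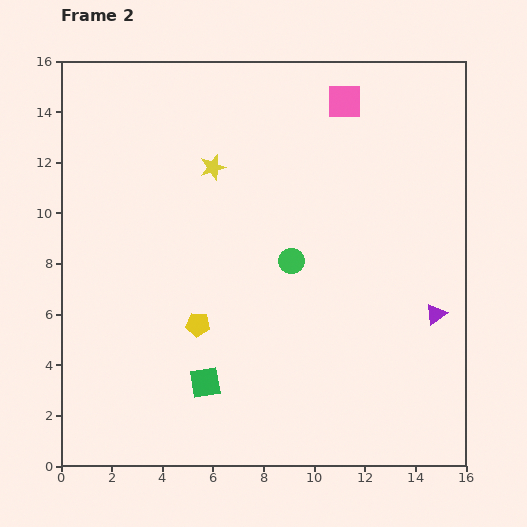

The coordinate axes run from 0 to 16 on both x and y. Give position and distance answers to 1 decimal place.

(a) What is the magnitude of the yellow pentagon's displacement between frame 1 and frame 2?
4.3

The yellow pentagon moved from (9.4, 7.2) to (5.4, 5.6), a distance of √(4.0² + 1.6²) ≈ 4.3.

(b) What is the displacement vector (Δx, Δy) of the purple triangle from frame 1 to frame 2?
(1.4, 2.8)

The purple triangle was at (13.4, 3.2) in frame 1 and (14.8, 6.0) in frame 2.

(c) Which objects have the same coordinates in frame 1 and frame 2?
none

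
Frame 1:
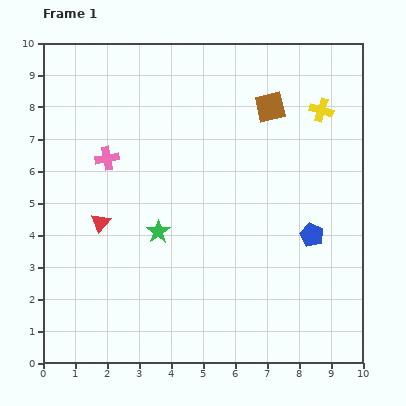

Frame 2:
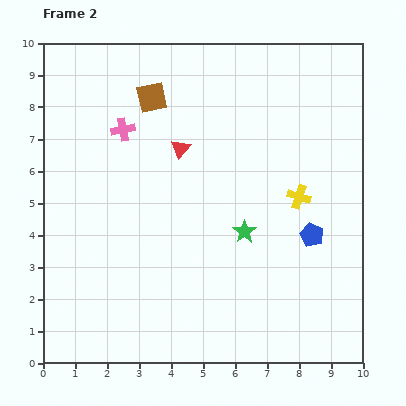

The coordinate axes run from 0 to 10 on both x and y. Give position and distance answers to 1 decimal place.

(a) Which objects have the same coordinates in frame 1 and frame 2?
the blue pentagon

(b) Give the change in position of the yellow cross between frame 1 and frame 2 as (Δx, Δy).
(-0.7, -2.7)

The yellow cross was at (8.7, 7.9) in frame 1 and (8.0, 5.2) in frame 2.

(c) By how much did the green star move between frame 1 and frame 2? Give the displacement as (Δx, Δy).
(2.7, 0.0)

The green star was at (3.6, 4.1) in frame 1 and (6.3, 4.1) in frame 2.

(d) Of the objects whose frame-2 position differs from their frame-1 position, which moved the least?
the pink cross

(moved 1.0)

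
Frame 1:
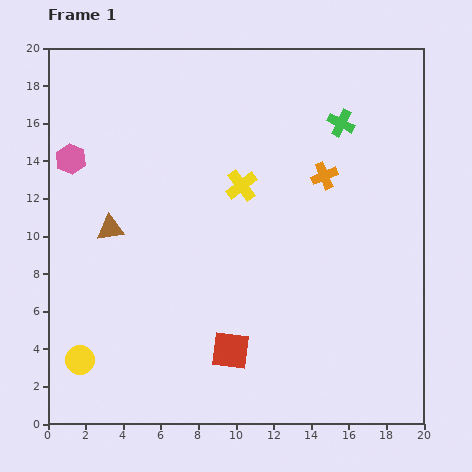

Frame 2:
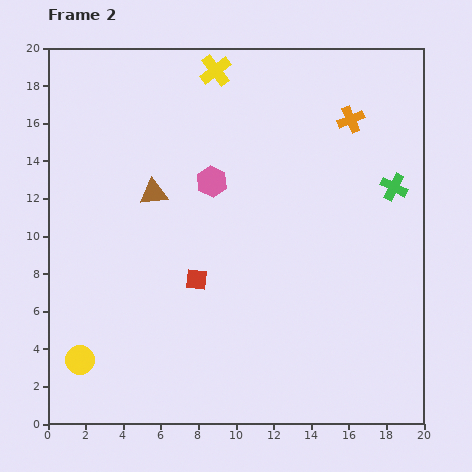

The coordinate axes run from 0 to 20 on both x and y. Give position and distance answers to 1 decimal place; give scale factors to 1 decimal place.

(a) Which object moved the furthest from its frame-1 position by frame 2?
the pink hexagon

(moved 7.6; next 6.3)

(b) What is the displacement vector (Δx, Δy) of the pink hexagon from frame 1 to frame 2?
(7.5, -1.2)

The pink hexagon was at (1.2, 14.1) in frame 1 and (8.7, 12.9) in frame 2.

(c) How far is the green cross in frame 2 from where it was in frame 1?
4.4

The green cross moved from (15.6, 16.0) to (18.4, 12.6), a distance of √(2.8² + 3.4²) ≈ 4.4.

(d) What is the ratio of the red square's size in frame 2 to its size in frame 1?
0.6×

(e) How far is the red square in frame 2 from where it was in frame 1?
4.2

The red square moved from (9.7, 3.9) to (7.9, 7.7), a distance of √(1.8² + 3.8²) ≈ 4.2.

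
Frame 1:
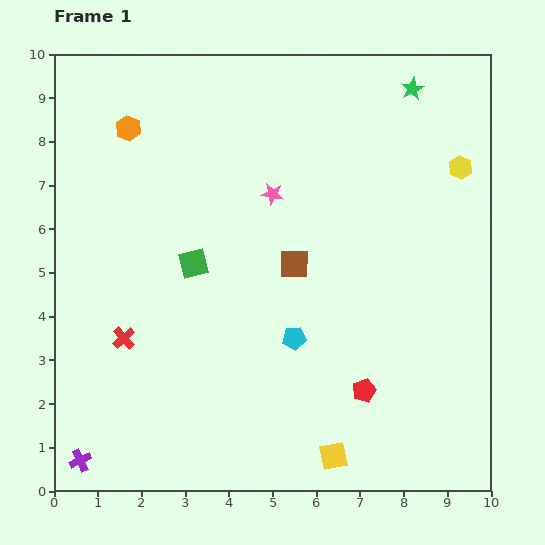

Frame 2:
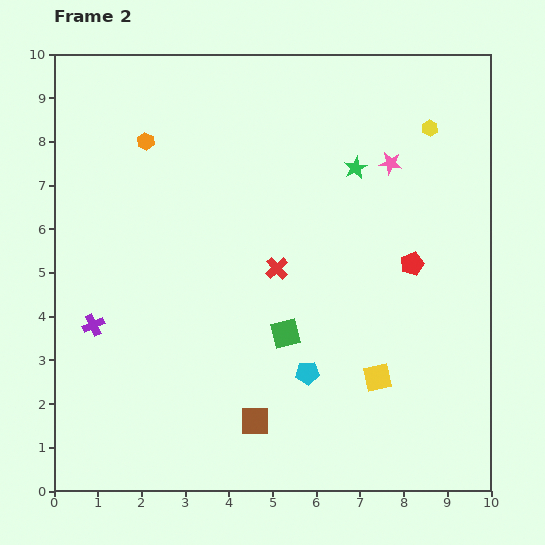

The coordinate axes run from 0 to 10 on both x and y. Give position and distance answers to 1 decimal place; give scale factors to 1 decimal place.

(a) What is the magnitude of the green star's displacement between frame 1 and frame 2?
2.2

The green star moved from (8.2, 9.2) to (6.9, 7.4), a distance of √(1.3² + 1.8²) ≈ 2.2.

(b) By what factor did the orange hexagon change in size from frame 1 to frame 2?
0.7×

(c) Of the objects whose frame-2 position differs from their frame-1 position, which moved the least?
the orange hexagon

(moved 0.5)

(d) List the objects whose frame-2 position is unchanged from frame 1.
none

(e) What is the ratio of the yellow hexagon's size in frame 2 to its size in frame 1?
0.7×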